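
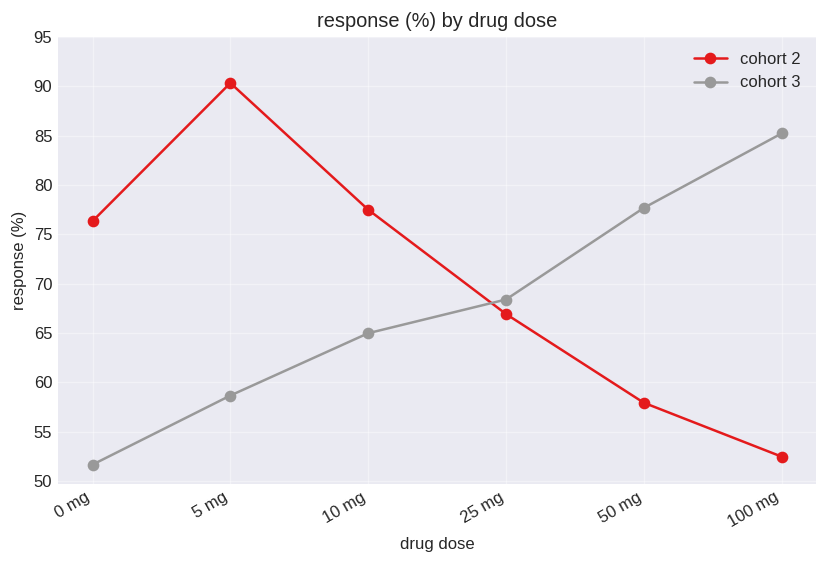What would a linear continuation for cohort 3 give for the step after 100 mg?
≈ 92.5

Last three: 70, 80, 85 → slope ≈ 7.5/step → next ≈ 92.5.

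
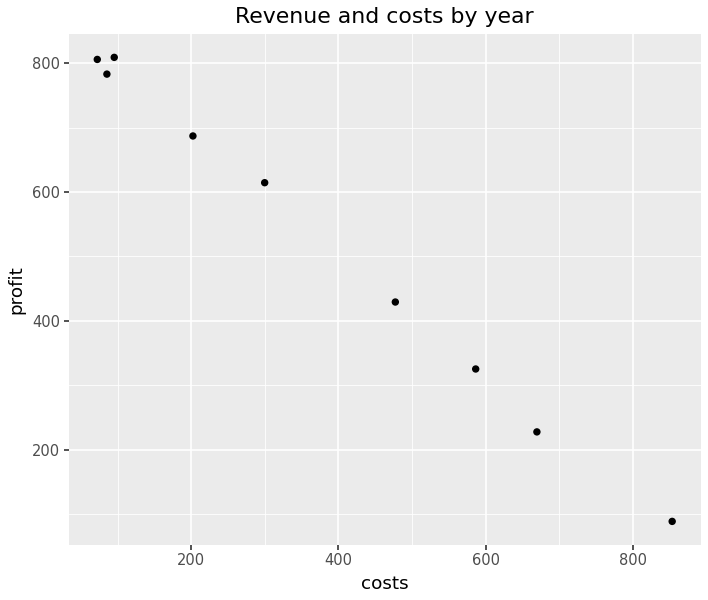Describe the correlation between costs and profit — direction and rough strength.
Points are negatively correlated; strong (|r| ≈ 1.0).

negative, strong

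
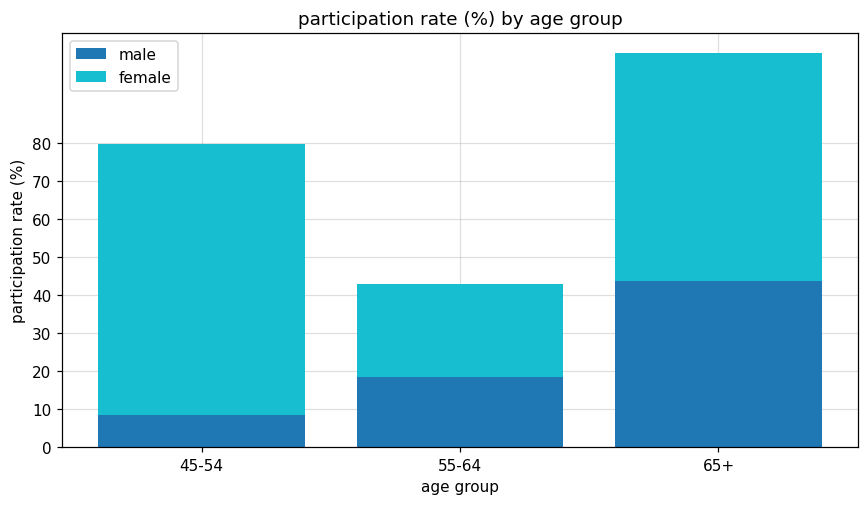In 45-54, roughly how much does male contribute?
male top ≈ 10, bottom ≈ 0; segment ≈ 10.

≈ 10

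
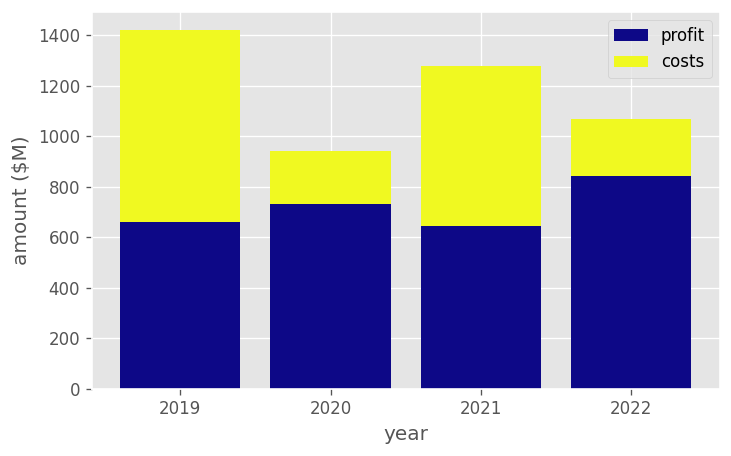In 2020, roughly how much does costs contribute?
costs top ≈ 1000, bottom ≈ 800; segment ≈ 200.

≈ 200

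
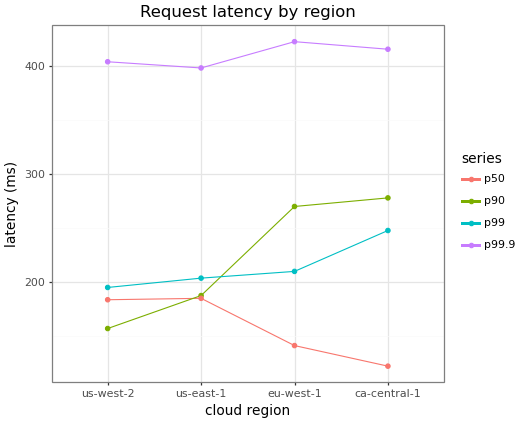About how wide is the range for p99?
≈ 50

Max ca-central-1 ≈ 250, min us-west-2 ≈ 200; range ≈ 50.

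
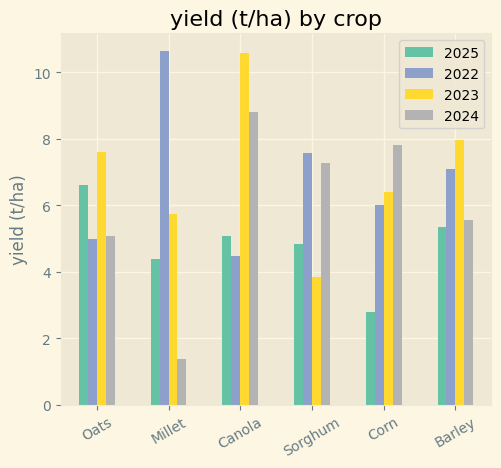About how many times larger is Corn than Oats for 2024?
≈ 1.6×

Corn ≈ 8, Oats ≈ 5; 8/5 ≈ 1.6.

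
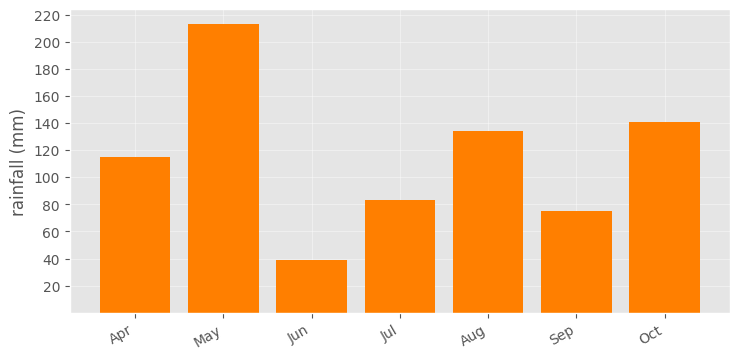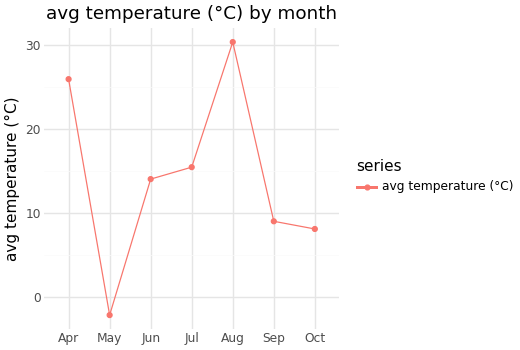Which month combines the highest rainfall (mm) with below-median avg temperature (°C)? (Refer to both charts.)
Chart 2 median avg temperature (°C) ≈ 15; below-median months: May, Sep, Oct. Among those, May has the highest rainfall (mm) (≈ 220).

May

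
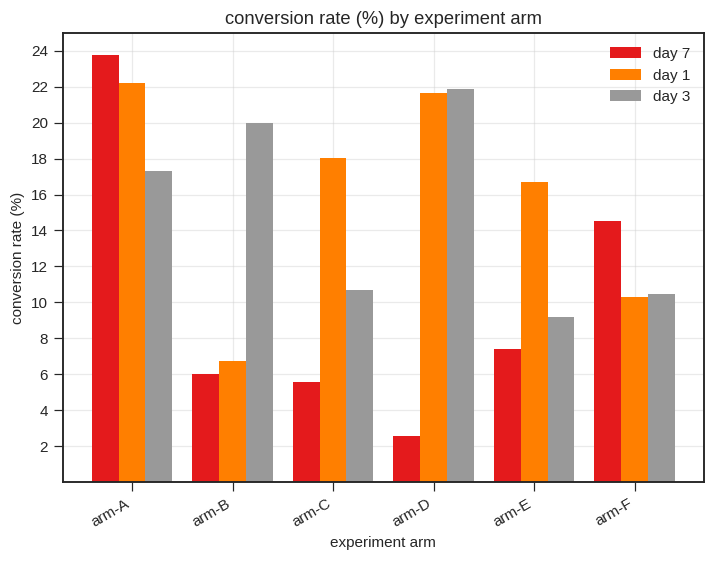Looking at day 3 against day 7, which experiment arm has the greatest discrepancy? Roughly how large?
arm-D, ≈ 20 %

arm-D: day 3 ≈ 22, day 7 ≈ 2 → gap ≈ 20. Next-largest (arm-B) is only ≈ 14.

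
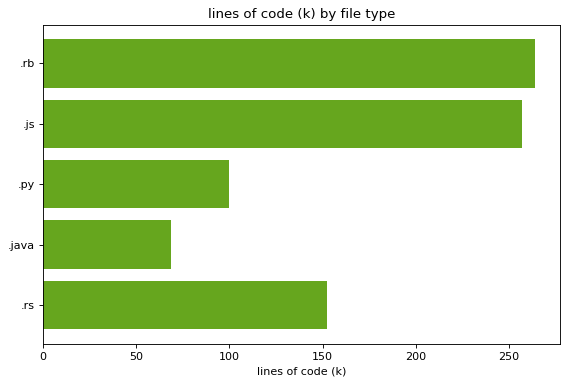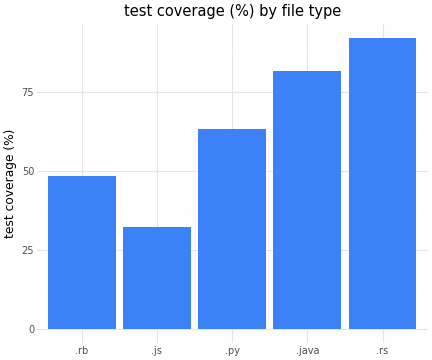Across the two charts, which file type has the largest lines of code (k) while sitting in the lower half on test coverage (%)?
.rb

Chart 2 median test coverage (%) ≈ 60; below-median file types: .rb, .js. Among those, .rb has the highest lines of code (k) (≈ 275).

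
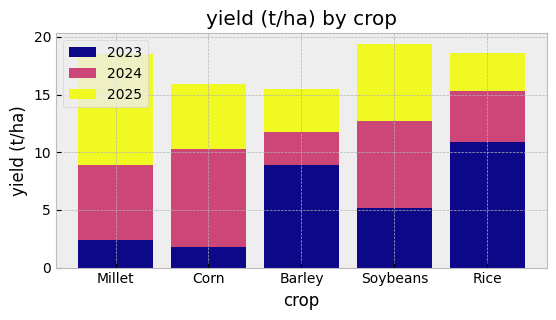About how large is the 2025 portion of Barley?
2025 top ≈ 16, bottom ≈ 12; segment ≈ 4.

≈ 4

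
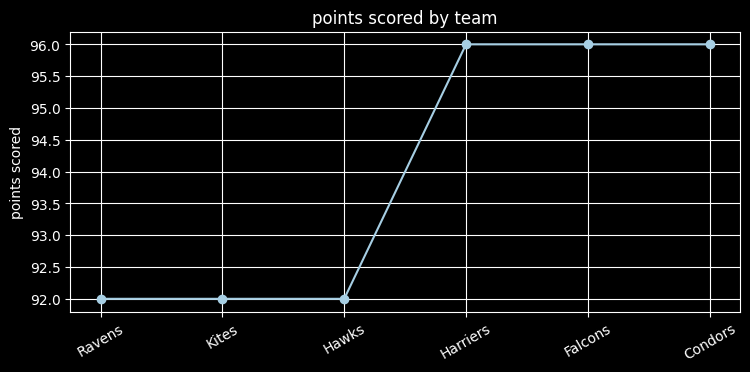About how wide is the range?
≈ 4.0

Max Harriers ≈ 96.0, min Ravens ≈ 92.0; range ≈ 4.0.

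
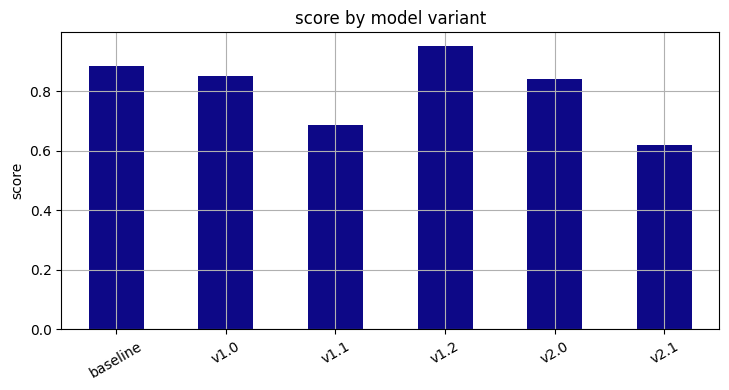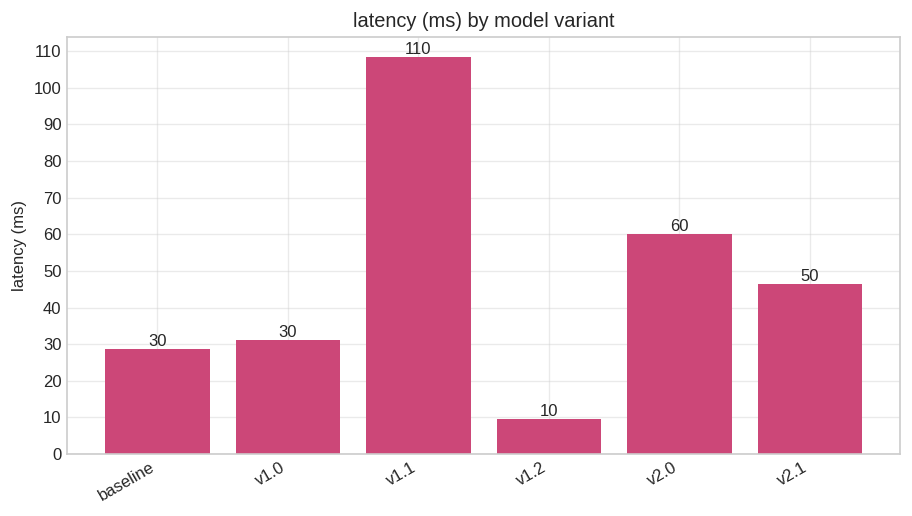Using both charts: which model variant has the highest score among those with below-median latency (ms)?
v1.2

Chart 2 median latency (ms) ≈ 40; below-median model variants: baseline, v1.0, v1.2. Among those, v1.2 has the highest score (≈ 1).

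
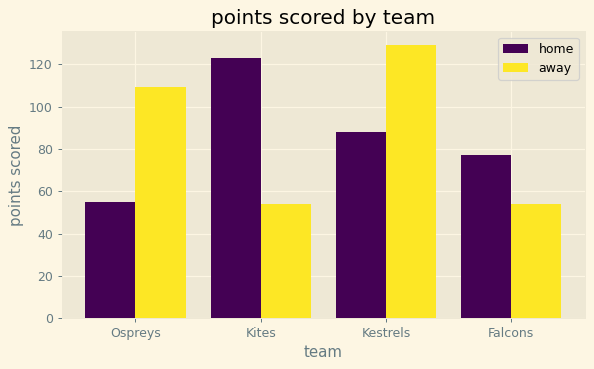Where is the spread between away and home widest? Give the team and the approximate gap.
Kites: away ≈ 60, home ≈ 120 → gap ≈ 60. Next-largest (Ospreys) is only ≈ 40.

Kites, ≈ 60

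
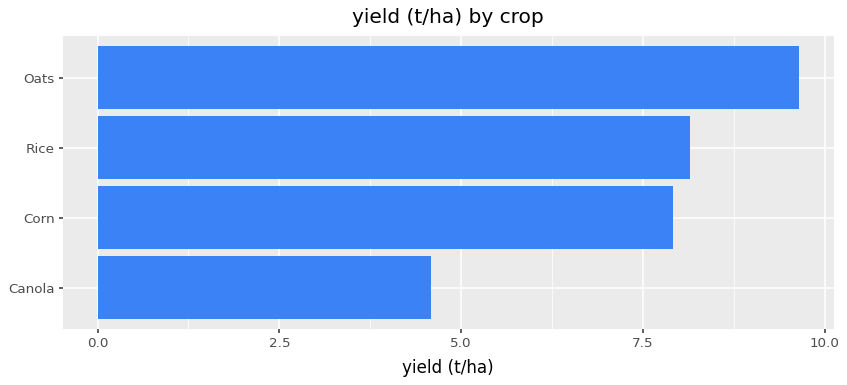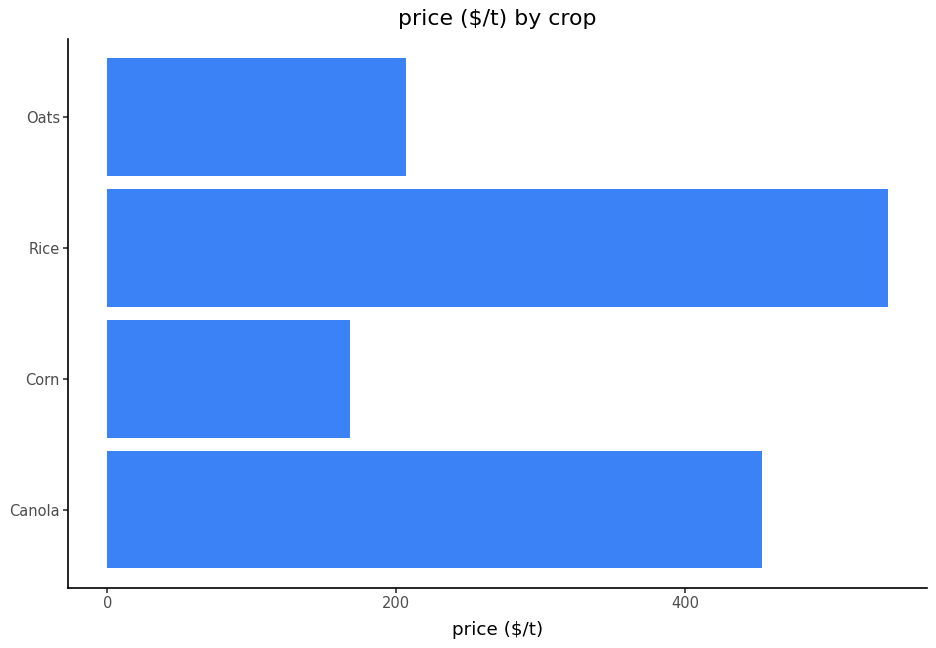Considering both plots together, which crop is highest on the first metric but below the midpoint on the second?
Oats

Chart 2 median price ($/t) ≈ 350; below-median crops: Corn, Oats. Among those, Oats has the highest yield (t/ha) (≈ 10).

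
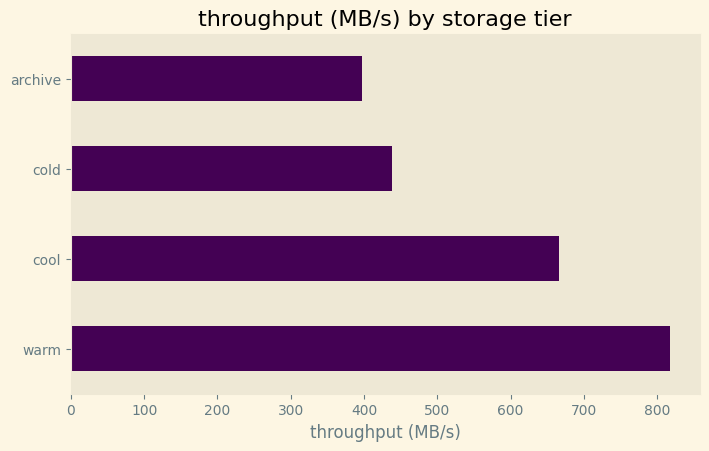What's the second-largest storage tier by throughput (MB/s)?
cool

Top 3: warm ≈ 800, cool ≈ 700, cold ≈ 400.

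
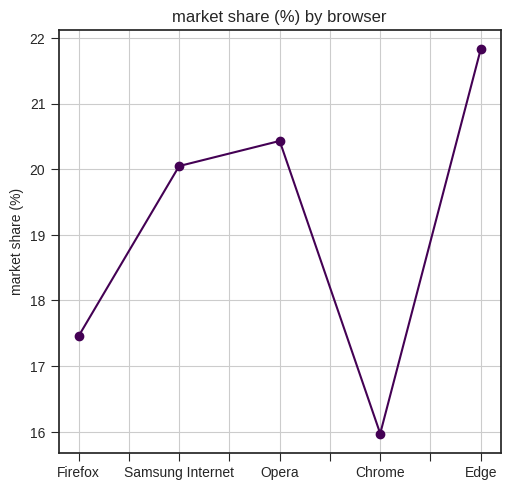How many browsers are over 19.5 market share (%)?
3

Above 19.5: Samsung Internet, Opera, Edge.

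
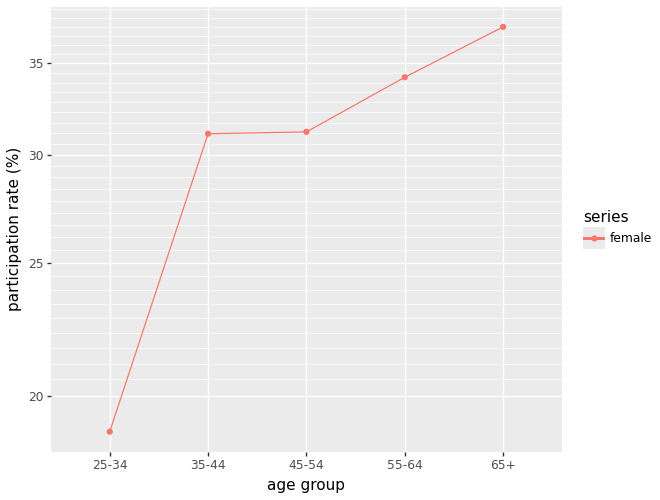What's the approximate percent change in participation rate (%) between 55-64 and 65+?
55-64 ≈ 34, 65+ ≈ 38; (38 − 34) / 34 ≈ +11.8%.

≈ +11.8%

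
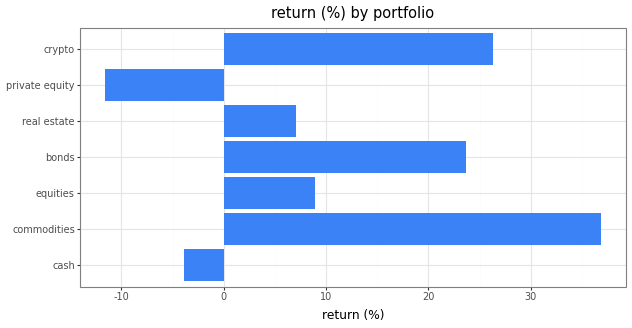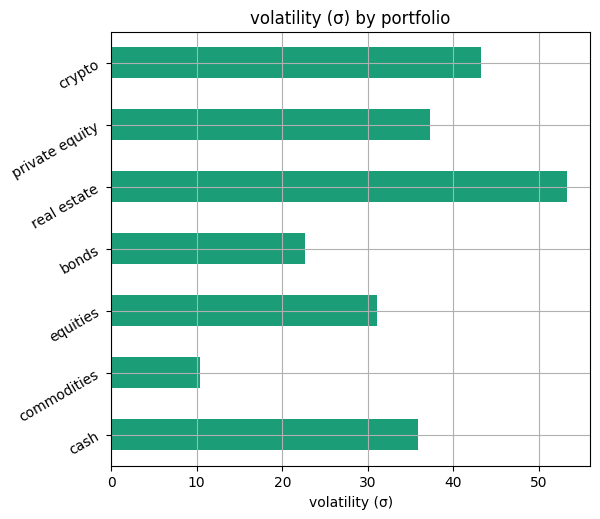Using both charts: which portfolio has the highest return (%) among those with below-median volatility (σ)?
Chart 2 median volatility (σ) ≈ 35; below-median portfolios: commodities, equities, bonds. Among those, commodities has the highest return (%) (≈ 35).

commodities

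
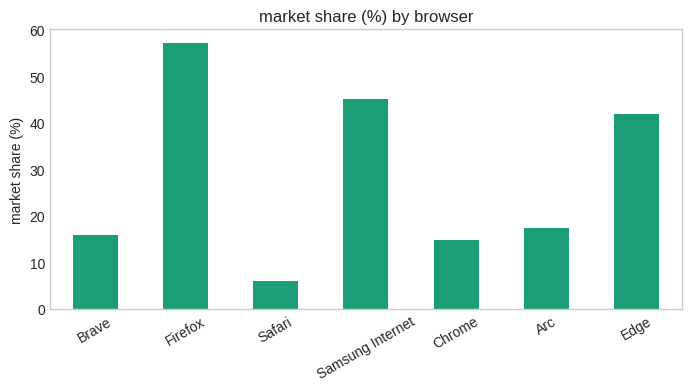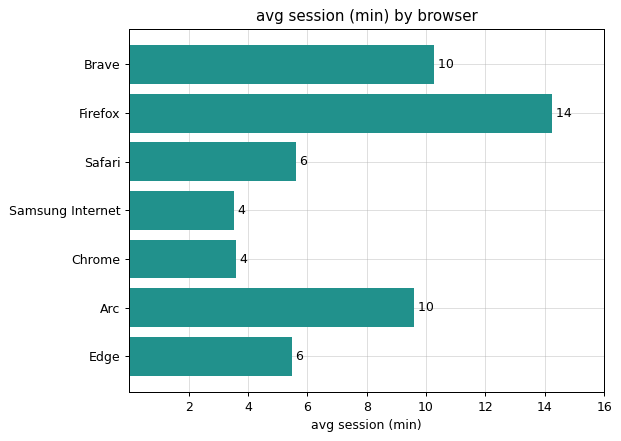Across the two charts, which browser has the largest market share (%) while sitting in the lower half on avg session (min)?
Samsung Internet

Chart 2 median avg session (min) ≈ 6; below-median browsers: Samsung Internet, Chrome, Edge. Among those, Samsung Internet has the highest market share (%) (≈ 50).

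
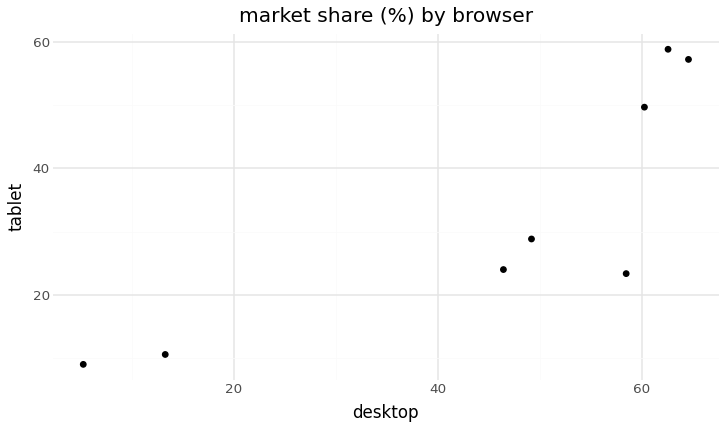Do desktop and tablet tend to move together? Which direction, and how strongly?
Points are positively correlated; strong (|r| ≈ 0.8).

positive, strong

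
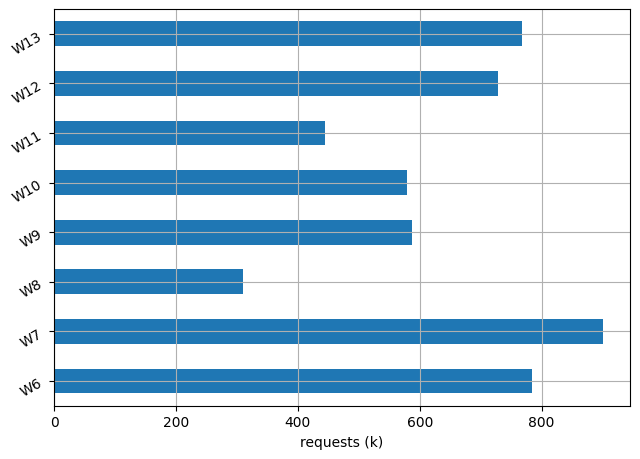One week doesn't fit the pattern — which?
W8

W8 ≈ 300; the rest sit between ≈ 400 and ≈ 900.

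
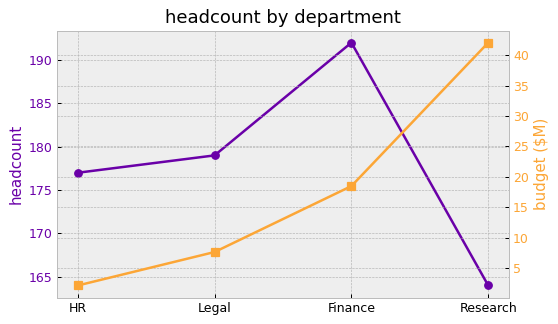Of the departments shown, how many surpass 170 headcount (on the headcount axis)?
Above 170: HR, Legal, Finance.

3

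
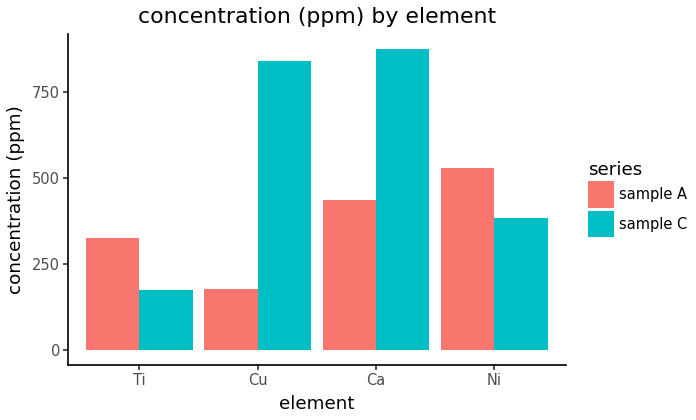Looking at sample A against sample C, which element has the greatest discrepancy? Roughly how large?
Cu, ≈ 600 ppm

Cu: sample A ≈ 200, sample C ≈ 800 → gap ≈ 600. Next-largest (Ca) is only ≈ 500.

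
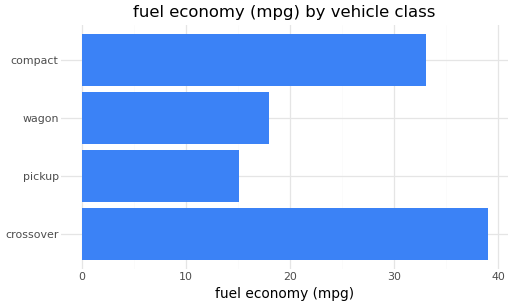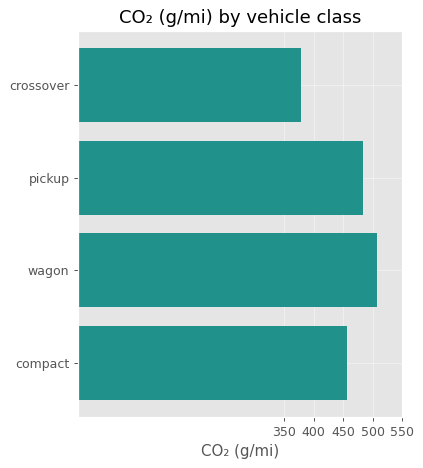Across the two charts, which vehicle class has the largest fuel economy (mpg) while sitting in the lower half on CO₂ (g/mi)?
crossover

Chart 2 median CO₂ (g/mi) ≈ 450; below-median vehicle classes: crossover, compact. Among those, crossover has the highest fuel economy (mpg) (≈ 40).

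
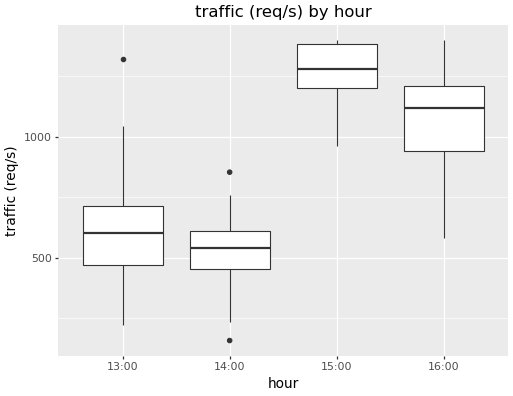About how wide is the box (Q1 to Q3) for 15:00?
≈ 200

Q3 ≈ 1400, Q1 ≈ 1200; IQR ≈ 200.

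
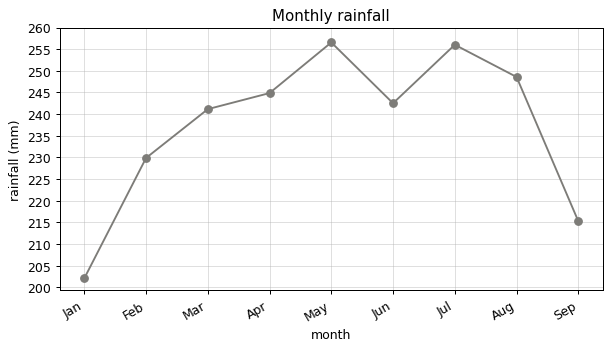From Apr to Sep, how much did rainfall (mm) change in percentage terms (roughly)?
≈ -12.2%

Apr ≈ 245, Sep ≈ 215; (215 − 245) / 245 ≈ -12.2%.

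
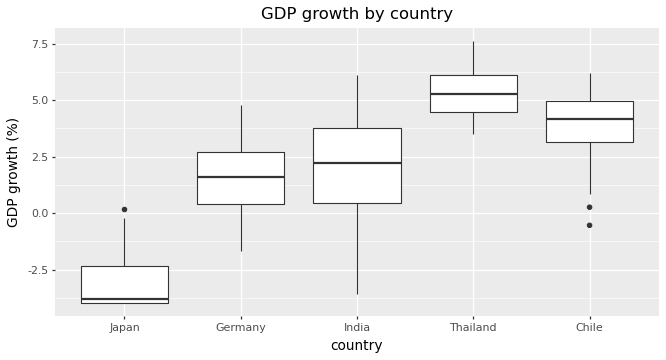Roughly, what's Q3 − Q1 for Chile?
≈ 2

Q3 ≈ 5, Q1 ≈ 3; IQR ≈ 2.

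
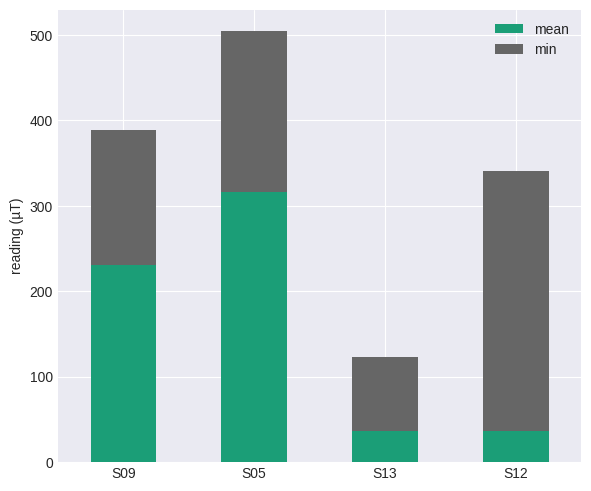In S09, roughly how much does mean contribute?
≈ 250

mean top ≈ 250, bottom ≈ 0; segment ≈ 250.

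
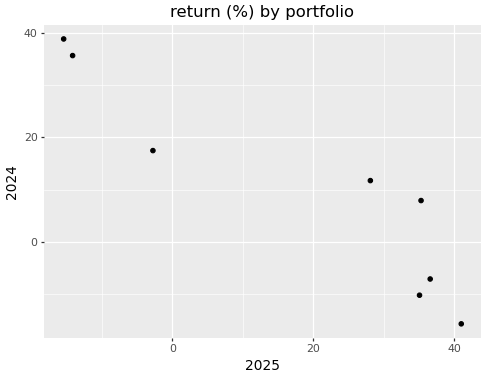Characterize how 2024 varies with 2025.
Points are negatively correlated; strong (|r| ≈ 0.9).

negative, strong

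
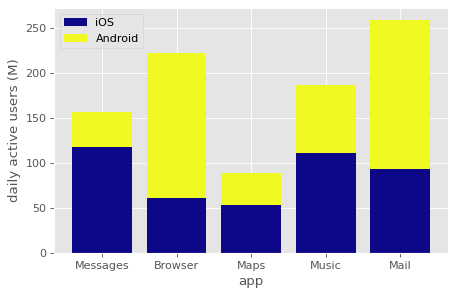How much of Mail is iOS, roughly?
≈ 100

iOS top ≈ 100, bottom ≈ 0; segment ≈ 100.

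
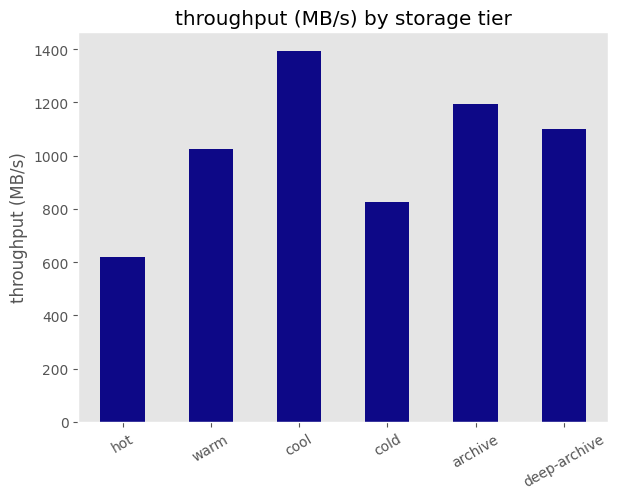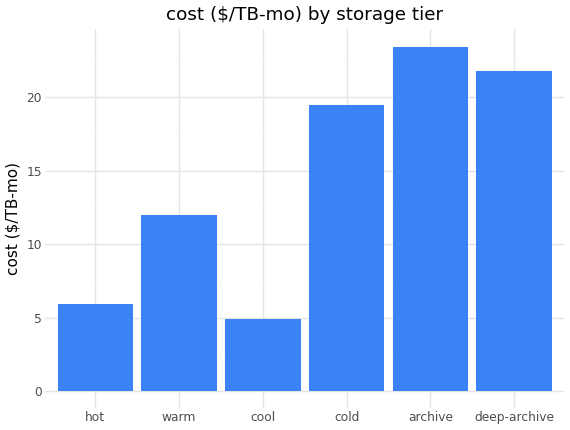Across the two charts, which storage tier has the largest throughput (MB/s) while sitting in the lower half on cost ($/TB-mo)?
Chart 2 median cost ($/TB-mo) ≈ 15; below-median storage tiers: hot, warm, cool. Among those, cool has the highest throughput (MB/s) (≈ 1400).

cool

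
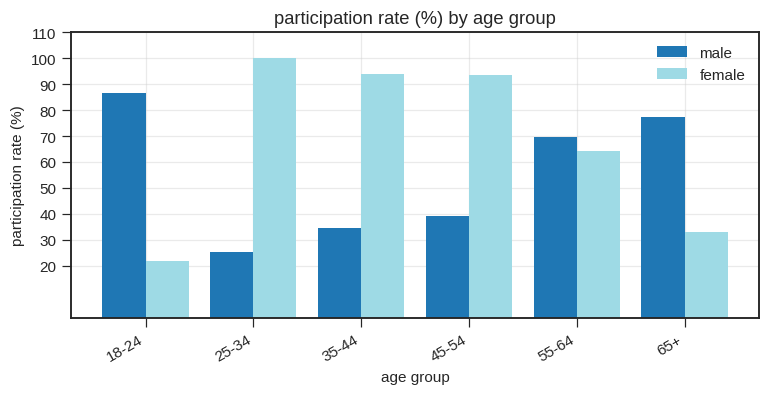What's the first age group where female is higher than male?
18-24: female ≈ 20 vs male ≈ 90 (not yet); 25-34: female ≈ 100 vs male ≈ 30 (first crossover).

25-34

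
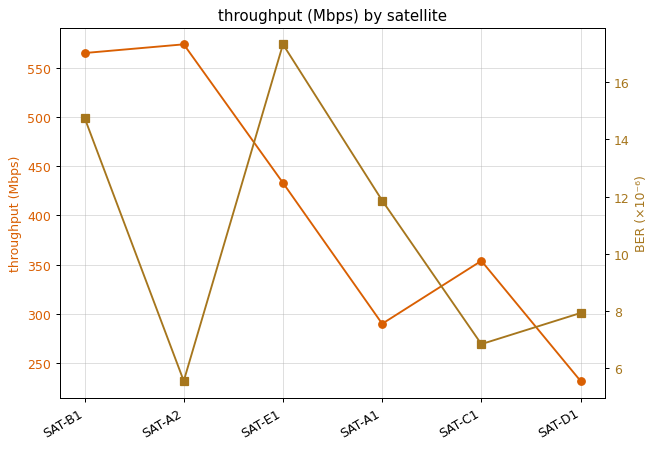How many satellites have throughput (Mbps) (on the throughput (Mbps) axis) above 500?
Above 500: SAT-B1, SAT-A2.

2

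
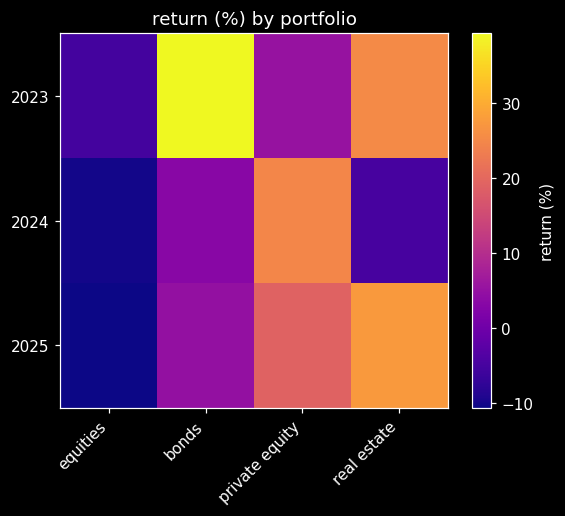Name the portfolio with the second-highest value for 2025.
Top 3 for 2025: real estate ≈ 30, private equity ≈ 20, bonds ≈ 5.

private equity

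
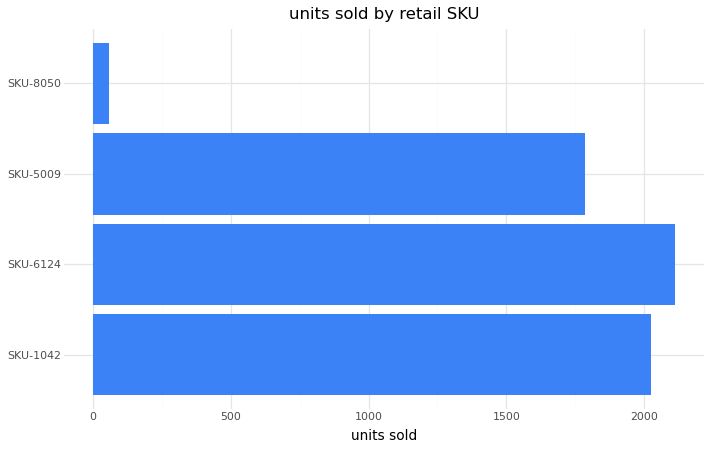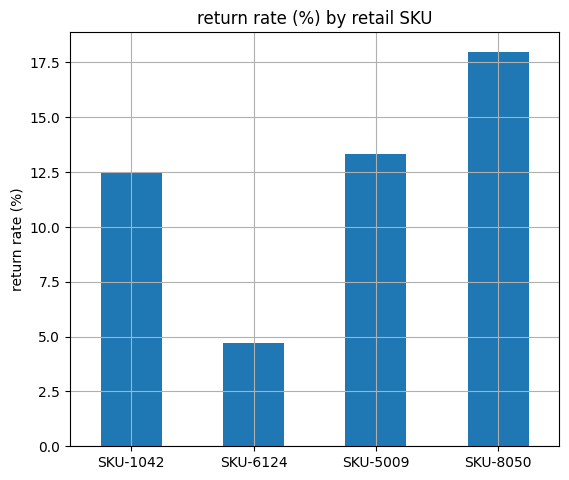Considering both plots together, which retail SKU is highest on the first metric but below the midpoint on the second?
SKU-6124

Chart 2 median return rate (%) ≈ 12; below-median retail SKUs: SKU-1042, SKU-6124. Among those, SKU-6124 has the highest units sold (≈ 2200).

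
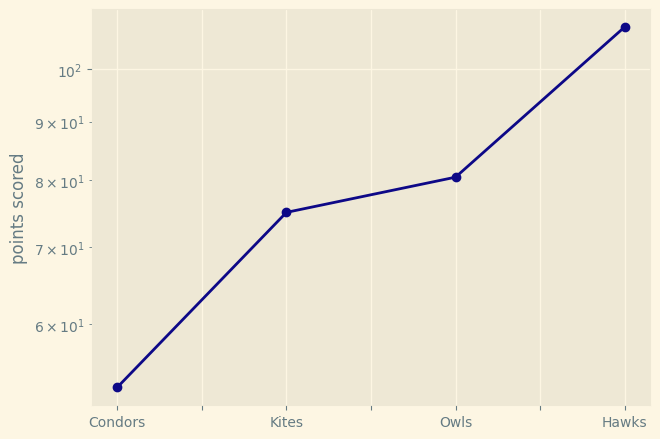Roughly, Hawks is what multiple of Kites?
Hawks ≈ 110, Kites ≈ 75; 110/75 ≈ 1.47.

≈ 1.47×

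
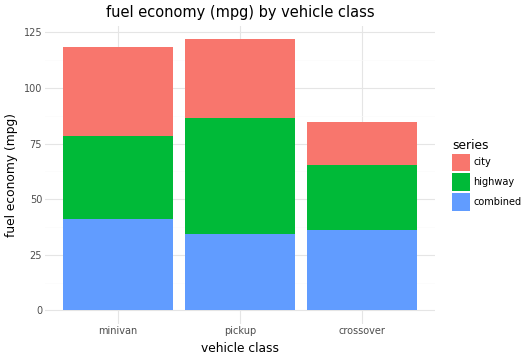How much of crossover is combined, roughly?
combined top ≈ 40, bottom ≈ 0; segment ≈ 40.

≈ 40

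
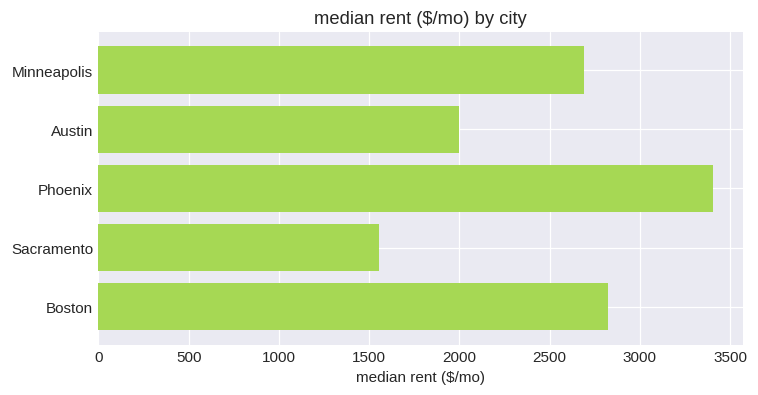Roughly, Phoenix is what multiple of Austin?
≈ 1.75×

Phoenix ≈ 3500, Austin ≈ 2000; 3500/2000 ≈ 1.75.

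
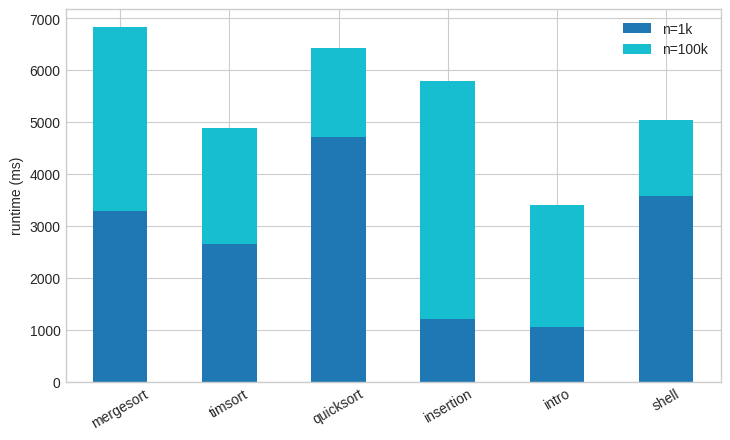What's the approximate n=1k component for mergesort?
≈ 3000

n=1k top ≈ 3000, bottom ≈ 0; segment ≈ 3000.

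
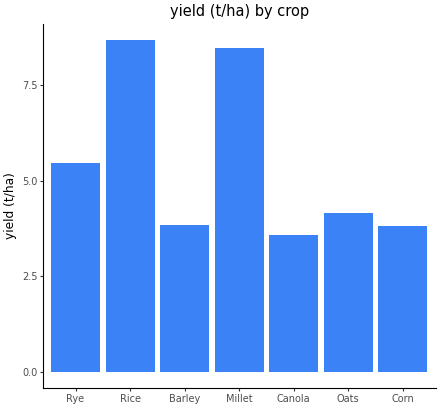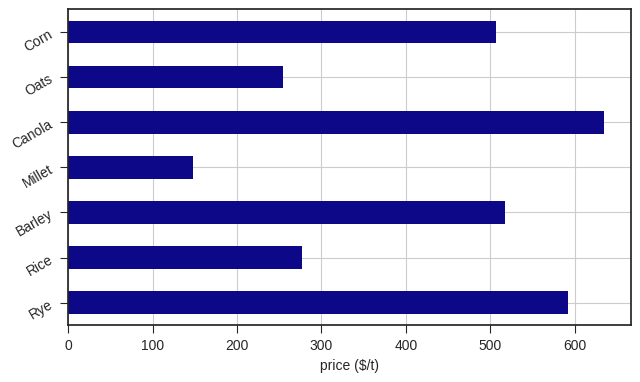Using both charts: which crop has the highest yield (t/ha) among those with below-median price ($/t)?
Rice

Chart 2 median price ($/t) ≈ 500; below-median crops: Rice, Millet, Oats. Among those, Rice has the highest yield (t/ha) (≈ 9).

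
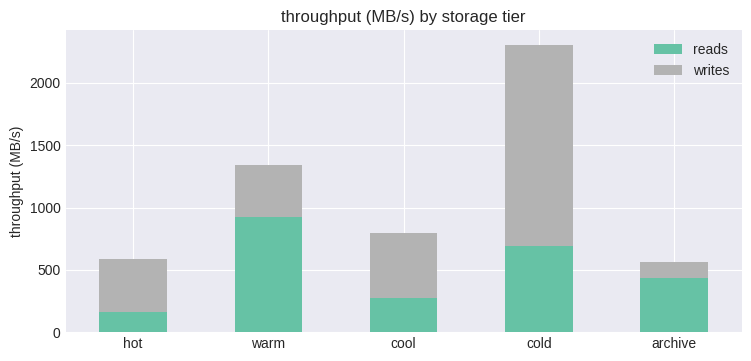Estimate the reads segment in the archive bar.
reads top ≈ 400, bottom ≈ 0; segment ≈ 400.

≈ 400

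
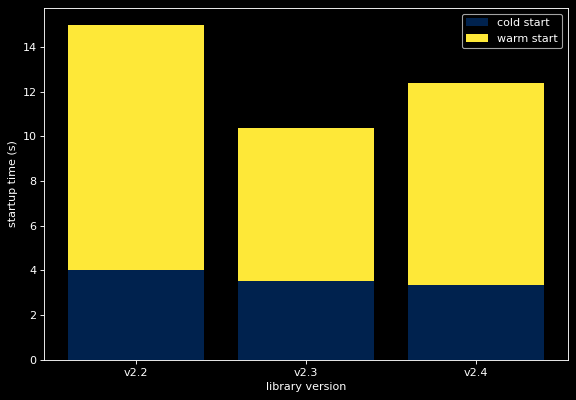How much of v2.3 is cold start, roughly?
cold start top ≈ 4, bottom ≈ 0; segment ≈ 4.

≈ 4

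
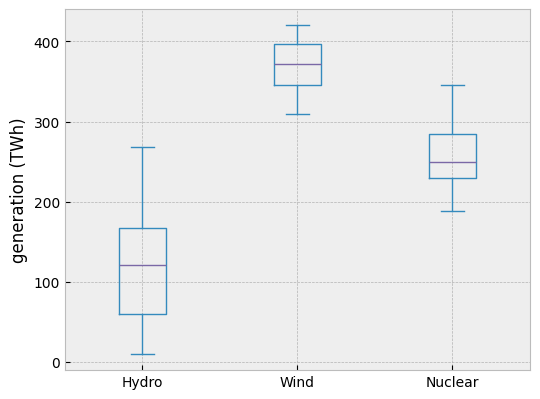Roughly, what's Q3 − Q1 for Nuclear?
Q3 ≈ 275, Q1 ≈ 225; IQR ≈ 50.

≈ 50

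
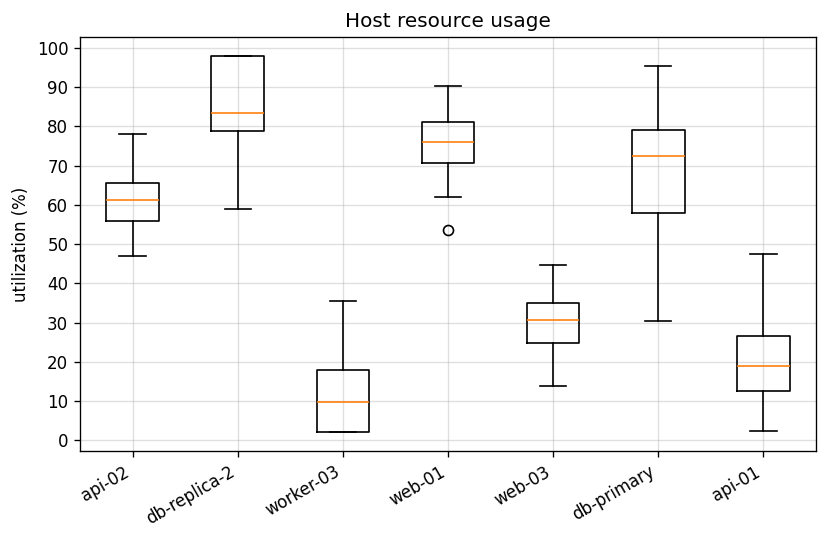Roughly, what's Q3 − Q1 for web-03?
≈ 10

Q3 ≈ 30, Q1 ≈ 20; IQR ≈ 10.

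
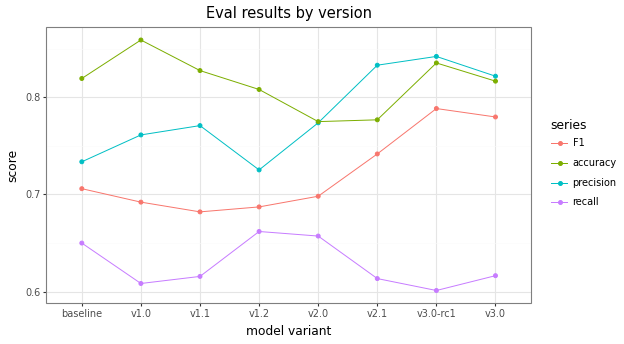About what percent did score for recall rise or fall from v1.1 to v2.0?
v1.1 ≈ 0.60, v2.0 ≈ 0.65; (0.65 − 0.60) / 0.60 ≈ +8.3%.

≈ +8.3%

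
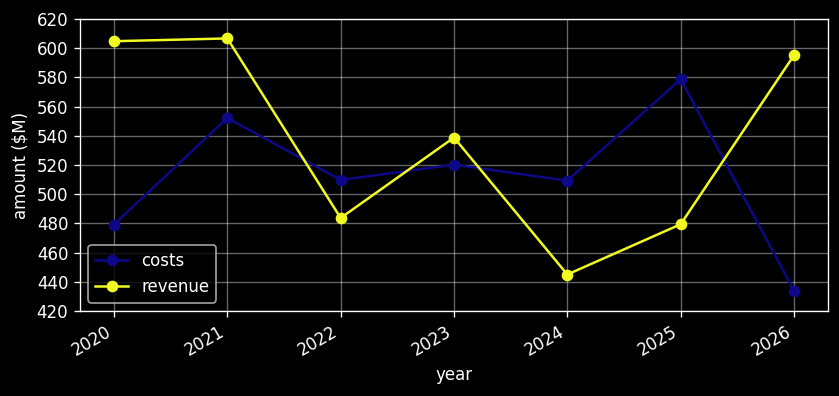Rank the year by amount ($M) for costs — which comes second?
Top 3 for costs: 2025 ≈ 580, 2021 ≈ 560, 2023 ≈ 520.

2021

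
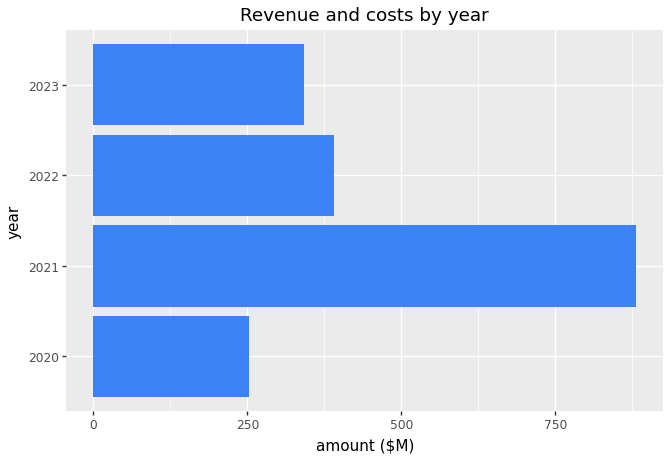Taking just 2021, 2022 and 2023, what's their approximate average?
≈ 533

(900 + 400 + 300) / 3 ≈ 533.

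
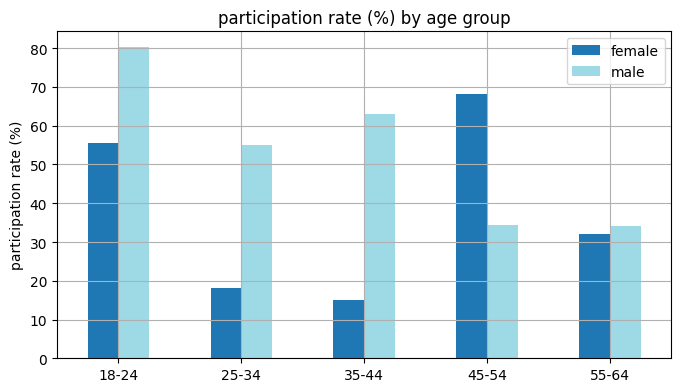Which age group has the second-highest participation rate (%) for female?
18-24

Top 3 for female: 45-54 ≈ 70, 18-24 ≈ 60, 55-64 ≈ 30.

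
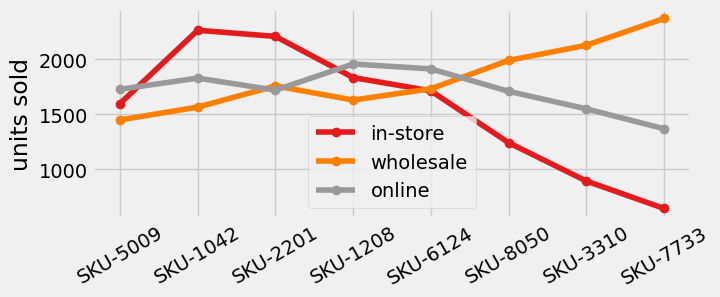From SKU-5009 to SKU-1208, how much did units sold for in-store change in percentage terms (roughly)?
≈ +12.5%

SKU-5009 ≈ 1600, SKU-1208 ≈ 1800; (1800 − 1600) / 1600 ≈ +12.5%.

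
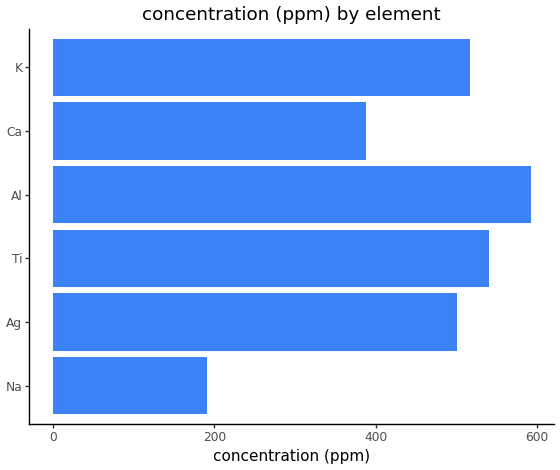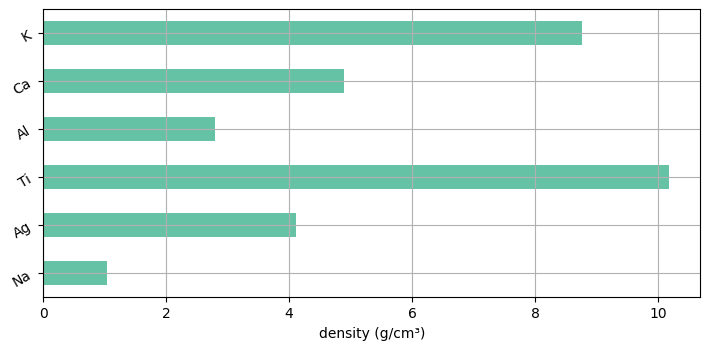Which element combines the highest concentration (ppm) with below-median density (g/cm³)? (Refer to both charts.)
Chart 2 median density (g/cm³) ≈ 5; below-median elements: Na, Ag, Al. Among those, Al has the highest concentration (ppm) (≈ 600).

Al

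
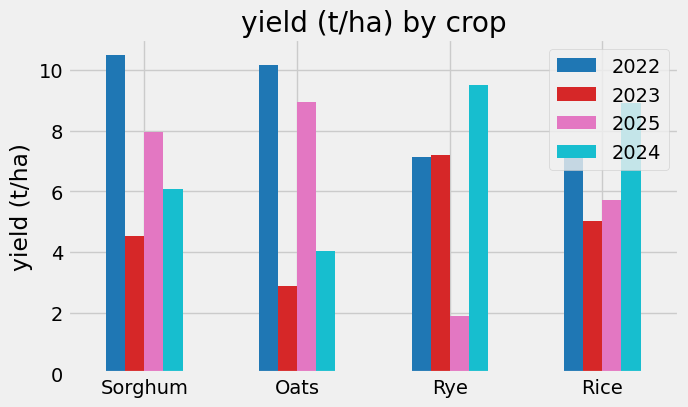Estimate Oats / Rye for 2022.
≈ 1.43×

Oats ≈ 10, Rye ≈ 7; 10/7 ≈ 1.43.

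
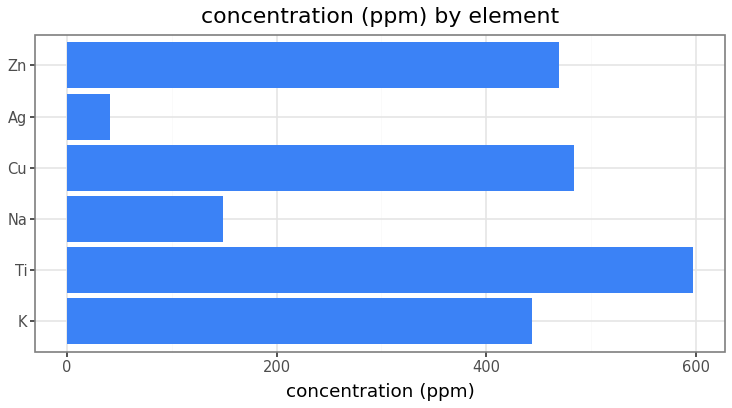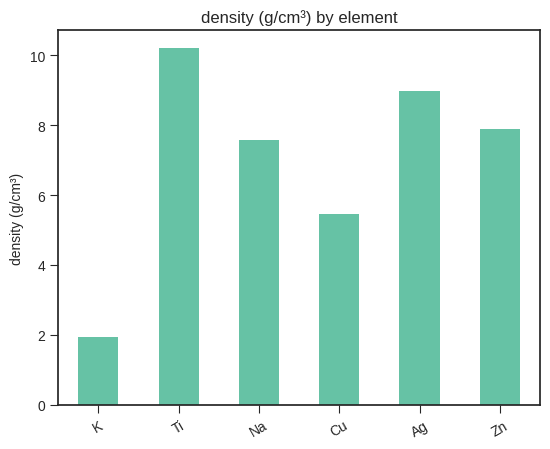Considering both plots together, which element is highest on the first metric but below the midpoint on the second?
Cu

Chart 2 median density (g/cm³) ≈ 8; below-median elements: K, Na, Cu. Among those, Cu has the highest concentration (ppm) (≈ 500).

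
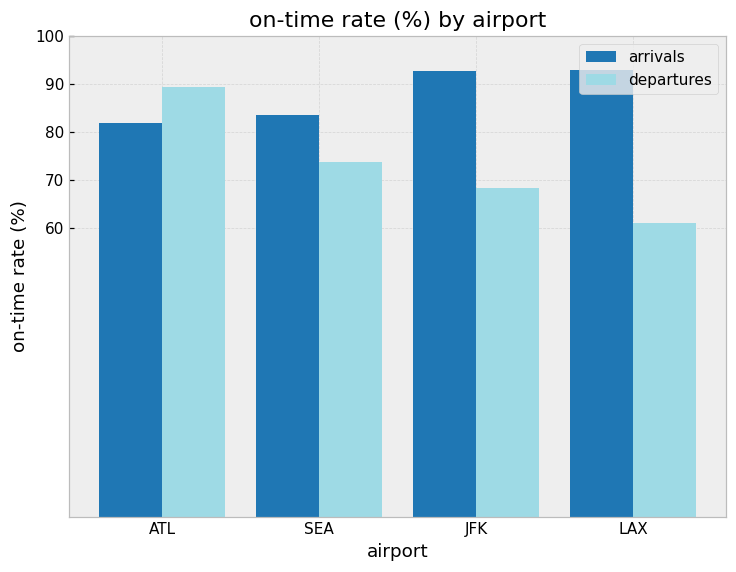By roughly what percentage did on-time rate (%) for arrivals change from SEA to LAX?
≈ +12.5%

SEA ≈ 80, LAX ≈ 90; (90 − 80) / 80 ≈ +12.5%.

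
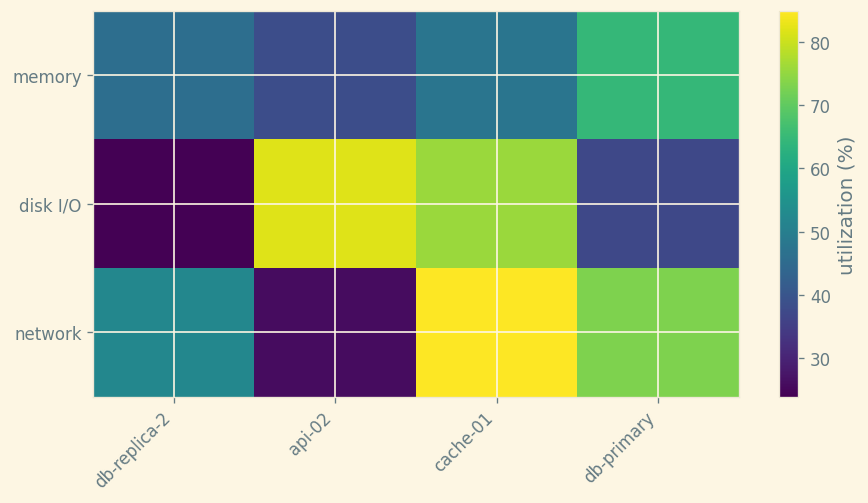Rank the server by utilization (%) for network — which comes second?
db-primary

Top 3 for network: cache-01 ≈ 80, db-primary ≈ 70, db-replica-2 ≈ 50.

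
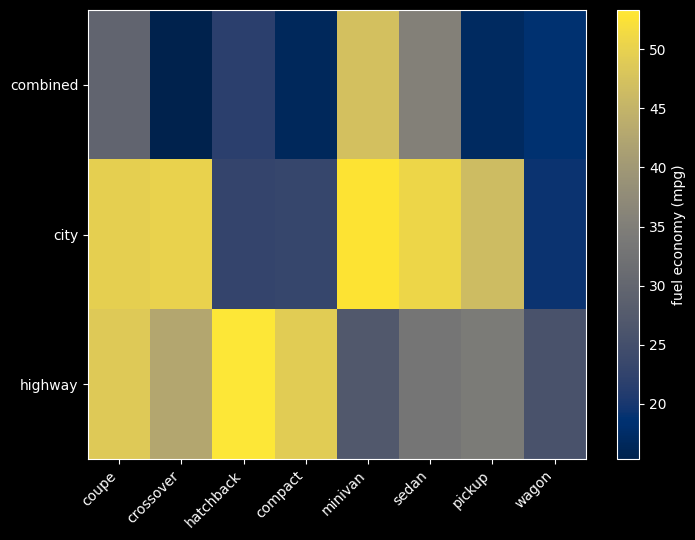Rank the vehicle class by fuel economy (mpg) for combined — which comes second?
Top 3 for combined: minivan ≈ 45, sedan ≈ 35, coupe ≈ 30.

sedan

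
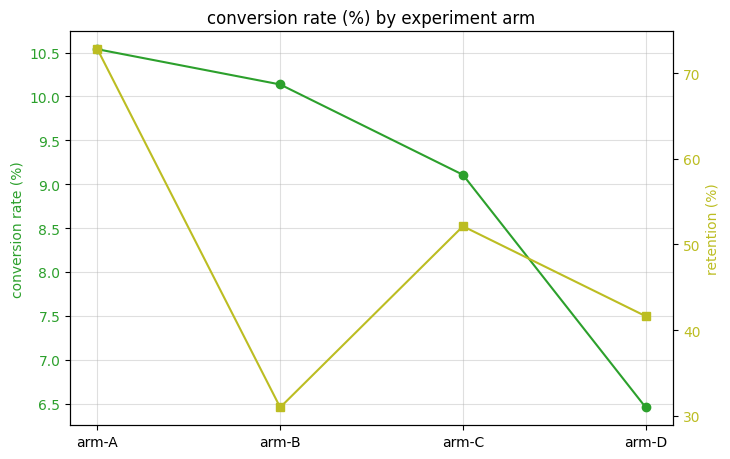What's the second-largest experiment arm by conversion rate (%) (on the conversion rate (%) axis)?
arm-B

Top 3 (on the conversion rate (%) axis): arm-A ≈ 10.5, arm-B ≈ 10.0, arm-C ≈ 9.0.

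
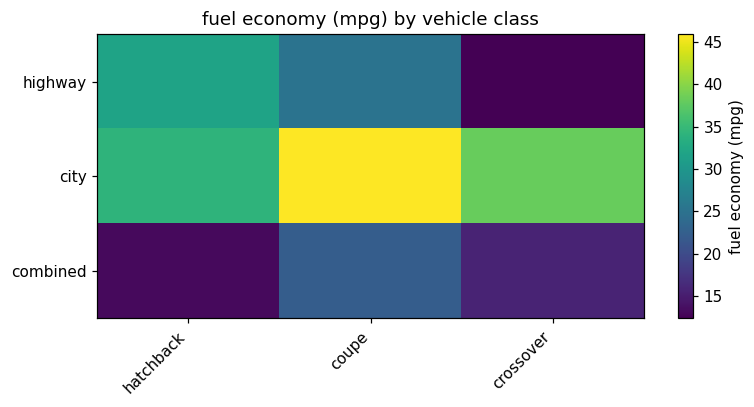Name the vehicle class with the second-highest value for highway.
Top 3 for highway: hatchback ≈ 30, coupe ≈ 25, crossover ≈ 10.

coupe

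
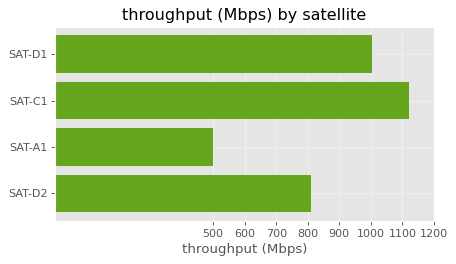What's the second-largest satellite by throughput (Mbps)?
SAT-D1

Top 3: SAT-C1 ≈ 1100, SAT-D1 ≈ 1000, SAT-D2 ≈ 800.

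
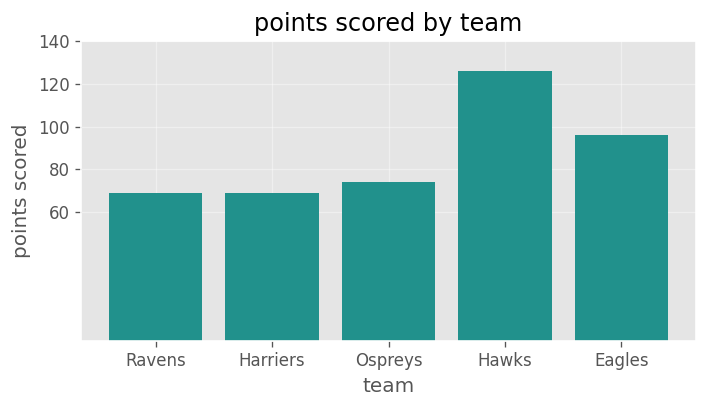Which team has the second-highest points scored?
Eagles

Top 3: Hawks ≈ 120, Eagles ≈ 100, Ospreys ≈ 80.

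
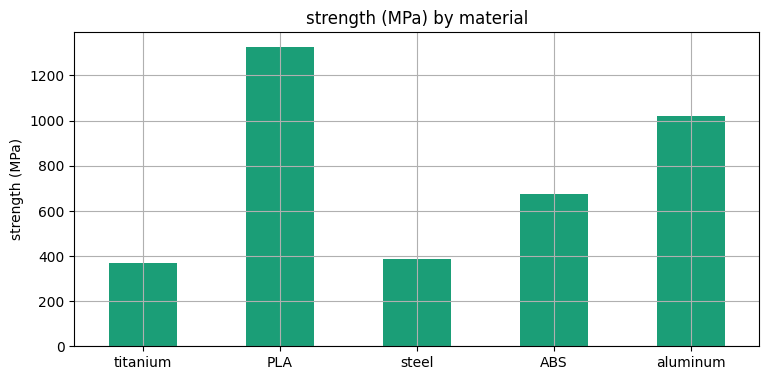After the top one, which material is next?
aluminum

Top 3: PLA ≈ 1400, aluminum ≈ 1000, ABS ≈ 600.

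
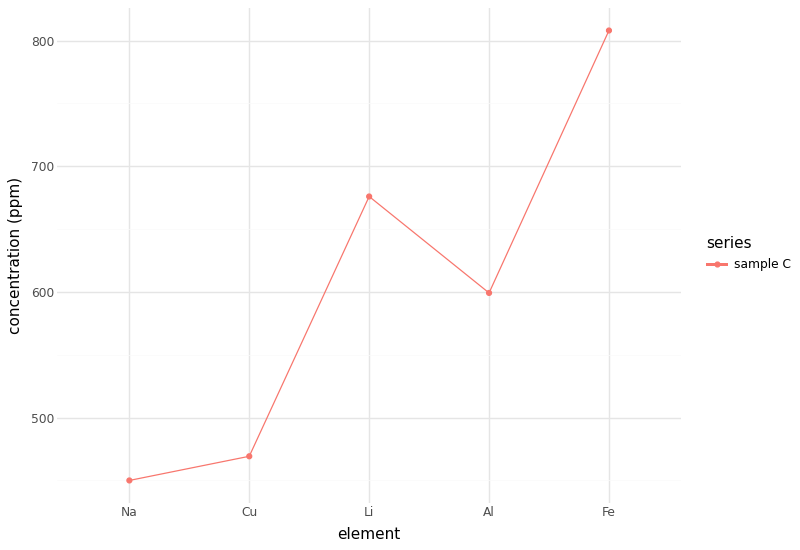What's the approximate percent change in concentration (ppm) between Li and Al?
≈ -14.3%

Li ≈ 700, Al ≈ 600; (600 − 700) / 700 ≈ -14.3%.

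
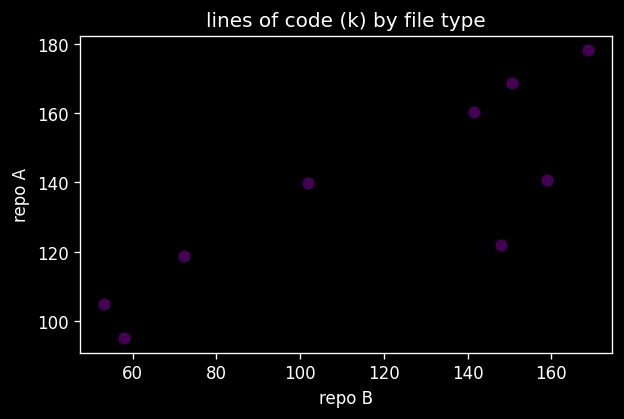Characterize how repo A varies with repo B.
positive, strong

Points are positively correlated; strong (|r| ≈ 0.8).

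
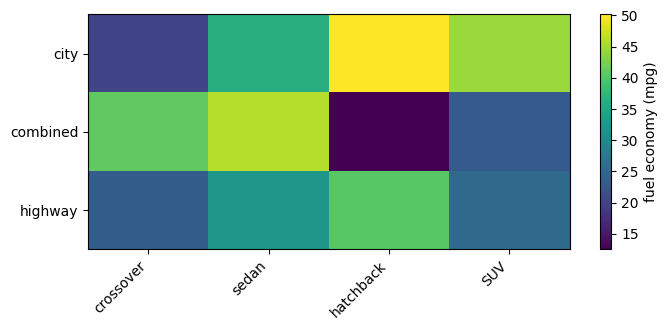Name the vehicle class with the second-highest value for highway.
Top 3 for highway: hatchback ≈ 40, sedan ≈ 30, SUV ≈ 25.

sedan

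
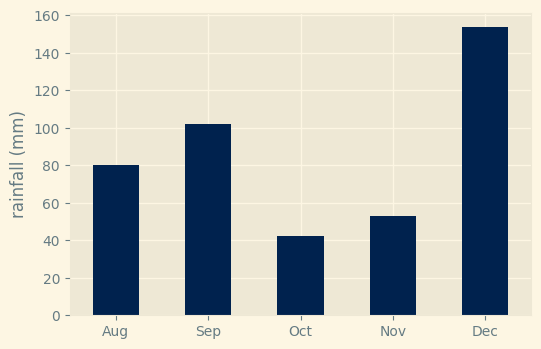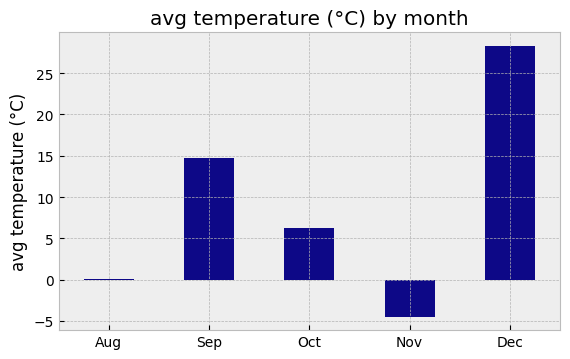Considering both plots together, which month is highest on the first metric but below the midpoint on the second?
Chart 2 median avg temperature (°C) ≈ 5; below-median months: Aug, Nov. Among those, Aug has the highest rainfall (mm) (≈ 80).

Aug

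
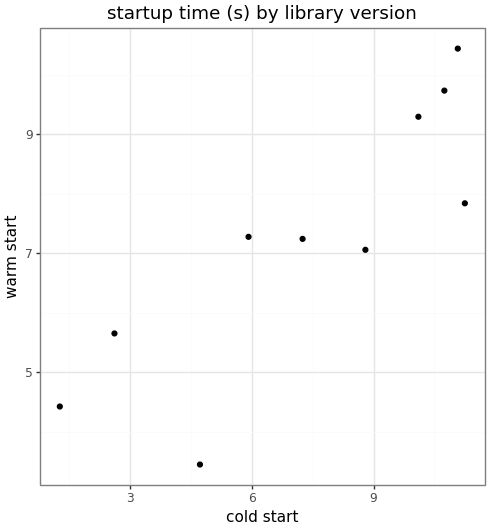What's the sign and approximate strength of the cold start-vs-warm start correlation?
positive, strong

Points are positively correlated; strong (|r| ≈ 0.8).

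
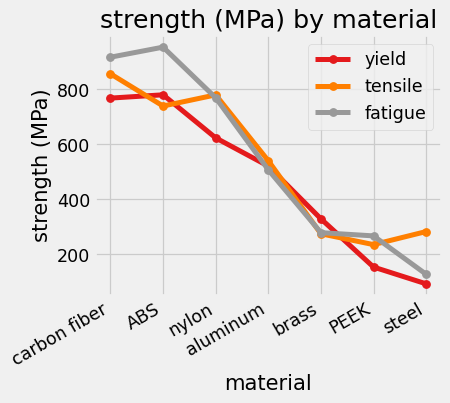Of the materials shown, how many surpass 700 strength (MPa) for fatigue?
3

Above 700: carbon fiber, ABS, nylon.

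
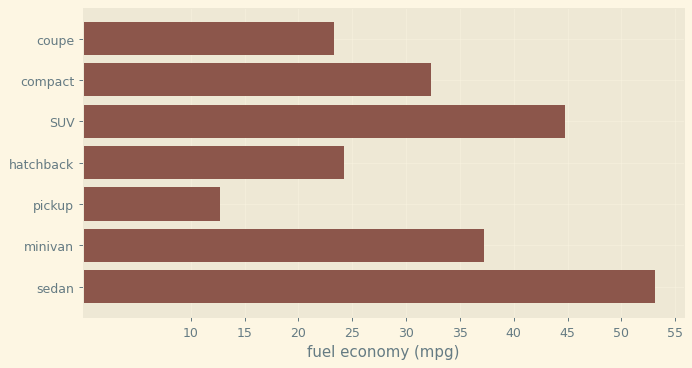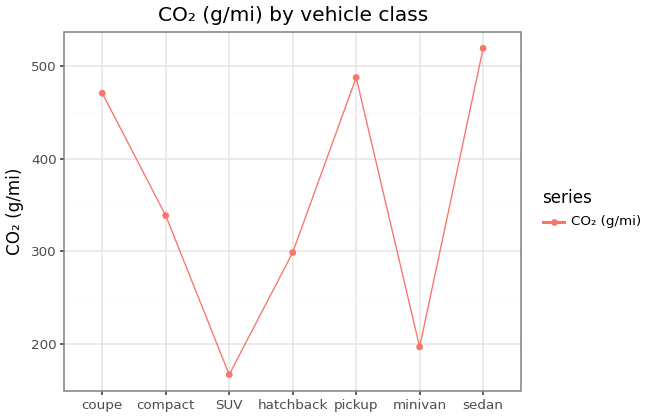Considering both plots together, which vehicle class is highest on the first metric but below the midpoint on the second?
Chart 2 median CO₂ (g/mi) ≈ 350; below-median vehicle classes: SUV, hatchback, minivan. Among those, SUV has the highest fuel economy (mpg) (≈ 45).

SUV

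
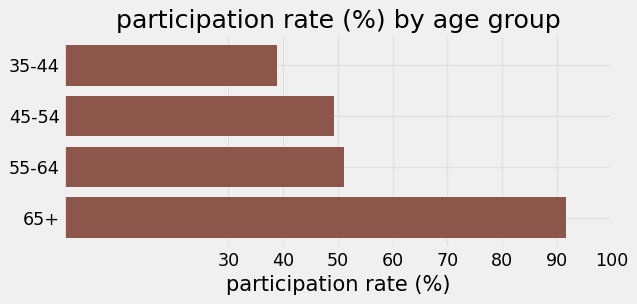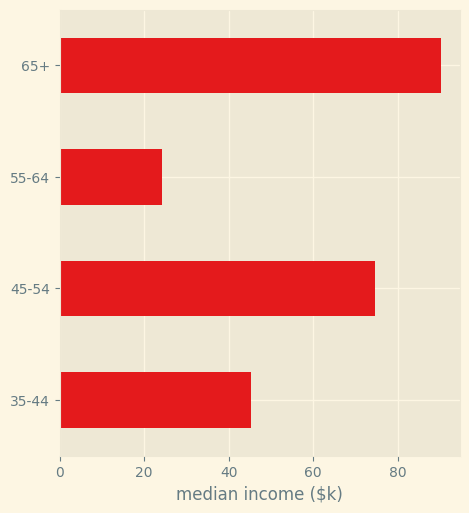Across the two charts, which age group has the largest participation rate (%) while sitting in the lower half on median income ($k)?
Chart 2 median median income ($k) ≈ 60; below-median age groups: 35-44, 55-64. Among those, 55-64 has the highest participation rate (%) (≈ 50).

55-64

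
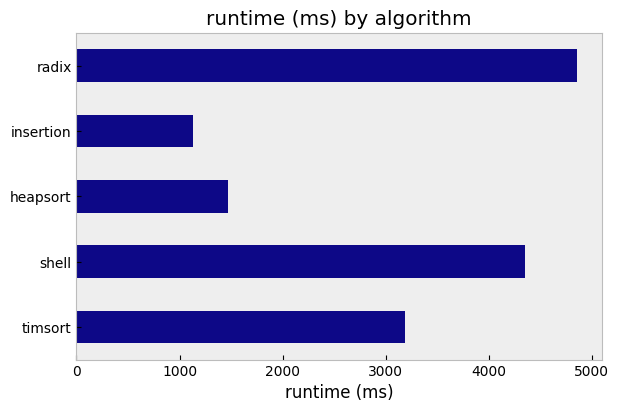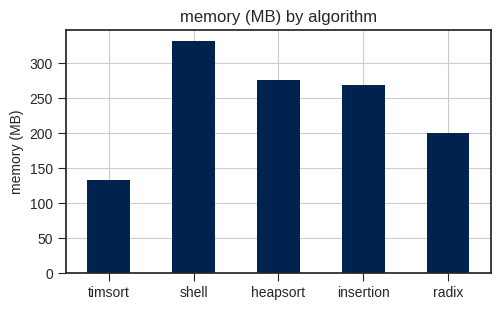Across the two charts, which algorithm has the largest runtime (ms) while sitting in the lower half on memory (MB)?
radix

Chart 2 median memory (MB) ≈ 250; below-median algorithms: timsort, radix. Among those, radix has the highest runtime (ms) (≈ 5000).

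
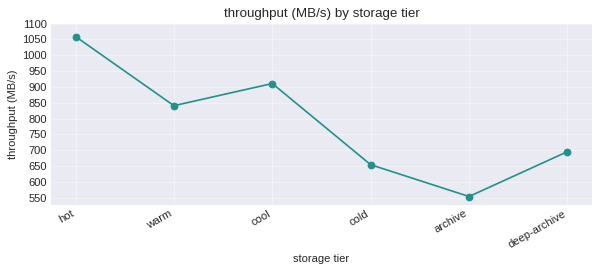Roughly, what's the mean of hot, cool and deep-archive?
≈ 883

(1050 + 900 + 700) / 3 ≈ 883.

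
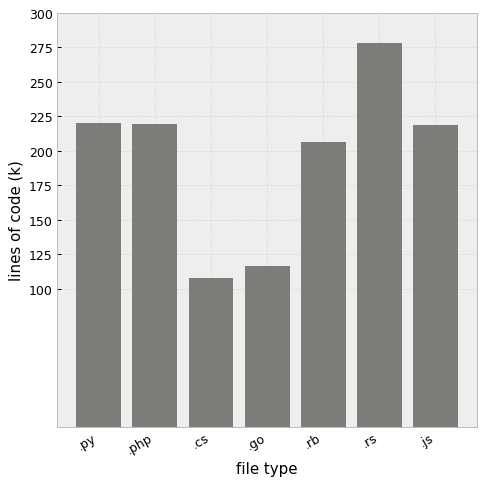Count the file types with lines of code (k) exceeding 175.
Above 175: .py, .php, .rb, .rs, .js.

5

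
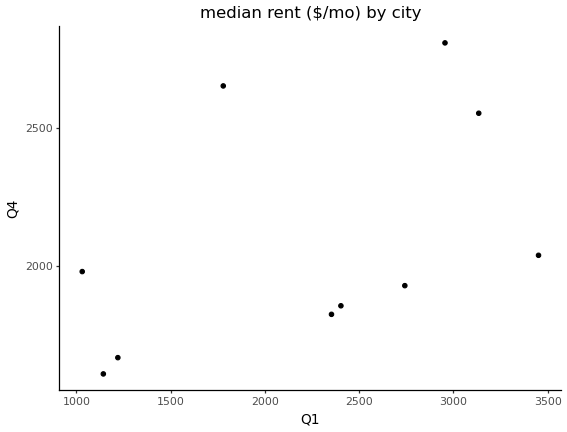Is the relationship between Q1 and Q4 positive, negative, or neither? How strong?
Points are positively correlated; moderate (|r| ≈ 0.5).

positive, moderate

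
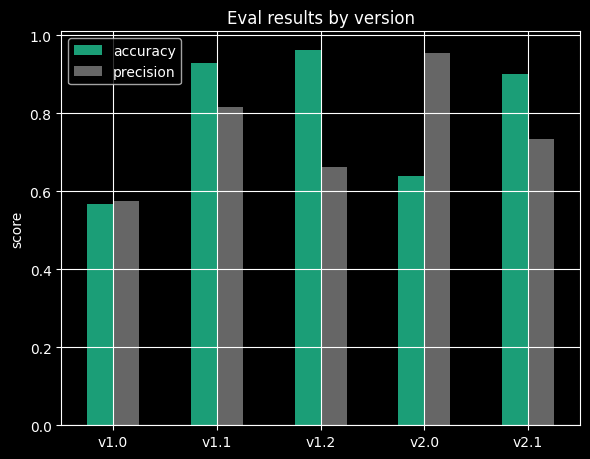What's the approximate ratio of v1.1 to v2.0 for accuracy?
≈ 1.5×

v1.1 ≈ 0.9, v2.0 ≈ 0.6; 0.9/0.6 ≈ 1.5.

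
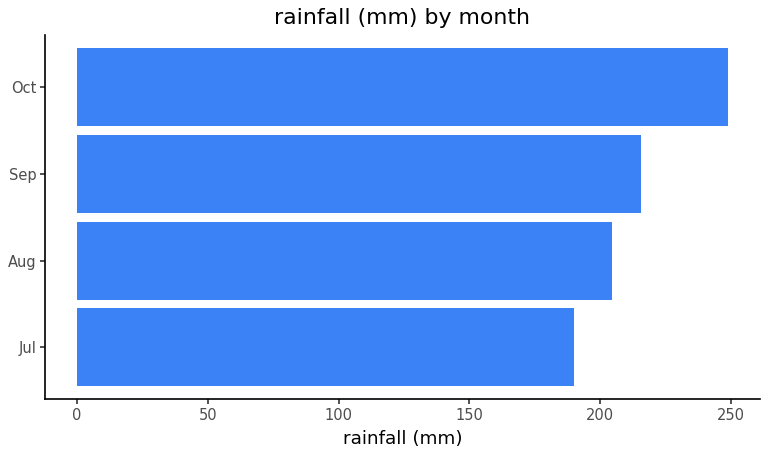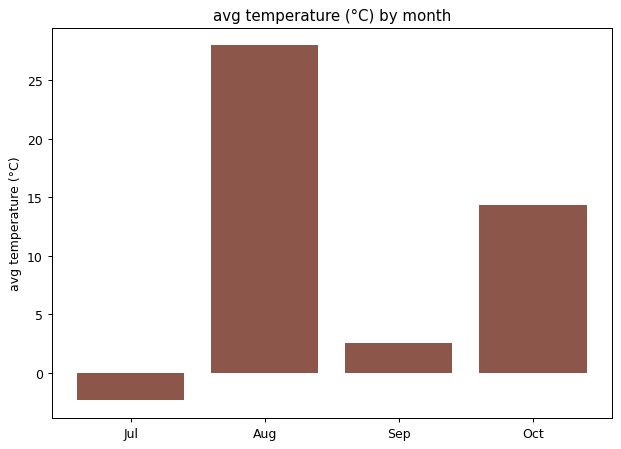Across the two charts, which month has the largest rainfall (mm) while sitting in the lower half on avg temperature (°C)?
Sep

Chart 2 median avg temperature (°C) ≈ 10; below-median months: Jul, Sep. Among those, Sep has the highest rainfall (mm) (≈ 225).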